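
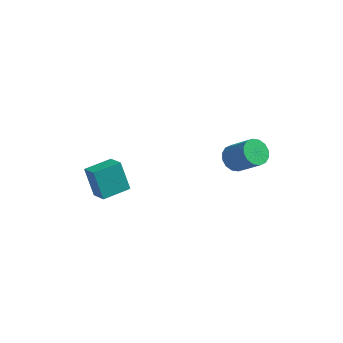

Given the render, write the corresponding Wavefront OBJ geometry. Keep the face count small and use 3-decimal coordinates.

v -3.272 -4.627 -0.069
v -4.045 -4.206 1.783
v -4.226 -3.893 -0.634
v -5 -3.473 1.217
v -2.2 -3.147 0.043
v -2.974 -2.727 1.894
v -3.155 -2.414 -0.523
v -3.928 -1.993 1.329
v 2.764 1.129 1.044
v 3.428 1.506 0.462
v 4.92 1.088 1.894
v 4.256 0.711 2.476
v 3.268 1.887 0.74
v 4.761 1.469 2.171
v 2.974 2.064 1.098
v 4.466 1.646 2.53
v 2.623 1.991 1.443
v 4.115 1.573 2.874
v 2.31 1.687 1.68
v 3.802 1.269 3.112
v 2.118 1.233 1.747
v 3.611 0.815 3.179
v 2.1 0.752 1.626
v 3.592 0.334 3.058
v 2.259 0.371 1.349
v 3.752 -0.047 2.78
v 2.554 0.194 0.99
v 4.046 -0.224 2.422
v 2.905 0.267 0.646
v 4.397 -0.151 2.077
v 3.218 0.571 0.408
v 4.71 0.153 1.84
v 3.409 1.025 0.341
v 4.902 0.607 1.773
f 2 4 1
f 5 2 1
f 1 4 3
f 3 5 1
f 2 8 4
f 6 2 5
f 6 8 2
f 4 8 3
f 7 5 3
f 3 8 7
f 7 6 5
f 8 6 7
f 10 9 13
f 10 13 11
f 11 13 14
f 11 14 12
f 13 9 15
f 13 15 14
f 14 15 16
f 14 16 12
f 15 9 17
f 15 17 16
f 16 17 18
f 16 18 12
f 17 9 19
f 17 19 18
f 18 19 20
f 18 20 12
f 19 9 21
f 19 21 20
f 20 21 22
f 20 22 12
f 21 9 23
f 21 23 22
f 22 23 24
f 22 24 12
f 23 9 25
f 23 25 24
f 24 25 26
f 24 26 12
f 25 9 27
f 25 27 26
f 26 27 28
f 26 28 12
f 27 9 29
f 27 29 28
f 28 29 30
f 28 30 12
f 29 9 31
f 29 31 30
f 30 31 32
f 30 32 12
f 31 9 33
f 31 33 32
f 32 33 34
f 32 34 12
f 33 9 10
f 33 10 34
f 34 10 11
f 34 11 12



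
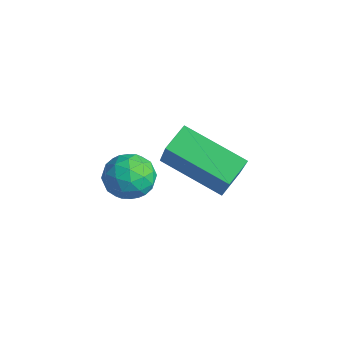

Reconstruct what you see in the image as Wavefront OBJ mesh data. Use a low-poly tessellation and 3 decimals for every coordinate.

v 1.73 3.105 -0.17
v 1.434 3.908 0.242
v 3.405 4.131 -0.966
v 3.109 4.934 -0.554
v 2.711 2.686 1.354
v 2.415 3.489 1.766
v 4.386 3.712 0.558
v 4.09 4.515 0.97
v 0.052 3.508 -1.506
v 0.527 3.569 -2.223
v 0.273 2.131 -1.477
v 0.748 2.192 -2.194
v 1.04 2.524 -1.454
v 0.904 3.375 -1.472
v -0.104 2.325 -2.228
v -0.24 3.176 -2.246
v 0.431 2.837 -2.669
v 1.138 2.961 -2.191
v -0.338 2.739 -1.509
v 0.369 2.863 -1.031
v 0.271 3.66 -1.867
v 0.529 2.04 -1.833
v 0.701 2.236 -1.398
v 0.98 2.272 -1.819
v 0.492 3.546 -1.426
v 0.771 3.581 -1.847
v 1.072 2.967 -1.395
v 0.029 2.119 -1.853
v 0.308 2.154 -2.274
v -0.18 3.428 -1.881
v 0.099 3.464 -2.302
v -0.272 2.733 -2.305
v 0.493 3.265 -2.551
v 0.623 2.456 -2.534
v 0.122 2.534 -2.554
v 0.042 3.034 -2.564
v 0.908 3.338 -2.27
v 1.038 2.528 -2.252
v 1.21 2.724 -1.817
v 1.13 3.224 -1.828
v 0.852 2.908 -2.532
v -0.238 3.172 -1.448
v -0.108 2.362 -1.43
v -0.33 2.476 -1.872
v -0.41 2.976 -1.883
v 0.177 3.244 -1.166
v 0.307 2.435 -1.149
v 0.758 2.666 -1.136
v 0.678 3.166 -1.146
v -0.052 2.792 -1.168
f 2 4 1
f 5 2 1
f 1 4 3
f 3 5 1
f 2 8 4
f 6 2 5
f 6 8 2
f 4 8 3
f 7 5 3
f 3 8 7
f 7 6 5
f 8 6 7
f 9 46 25
f 46 20 49
f 25 49 14
f 46 49 25
f 9 25 21
f 25 14 26
f 21 26 10
f 25 26 21
f 9 21 30
f 21 10 31
f 30 31 16
f 21 31 30
f 9 30 42
f 30 16 45
f 42 45 19
f 30 45 42
f 9 42 46
f 42 19 50
f 46 50 20
f 42 50 46
f 10 26 37
f 26 14 40
f 37 40 18
f 26 40 37
f 14 49 27
f 49 20 48
f 27 48 13
f 49 48 27
f 20 50 47
f 50 19 43
f 47 43 11
f 50 43 47
f 19 45 44
f 45 16 32
f 44 32 15
f 45 32 44
f 16 31 36
f 31 10 33
f 36 33 17
f 31 33 36
f 12 38 24
f 38 18 39
f 24 39 13
f 38 39 24
f 12 24 22
f 24 13 23
f 22 23 11
f 24 23 22
f 12 22 29
f 22 11 28
f 29 28 15
f 22 28 29
f 12 29 34
f 29 15 35
f 34 35 17
f 29 35 34
f 12 34 38
f 34 17 41
f 38 41 18
f 34 41 38
f 13 39 27
f 39 18 40
f 27 40 14
f 39 40 27
f 11 23 47
f 23 13 48
f 47 48 20
f 23 48 47
f 15 28 44
f 28 11 43
f 44 43 19
f 28 43 44
f 17 35 36
f 35 15 32
f 36 32 16
f 35 32 36
f 18 41 37
f 41 17 33
f 37 33 10
f 41 33 37



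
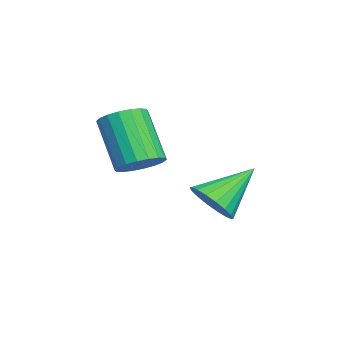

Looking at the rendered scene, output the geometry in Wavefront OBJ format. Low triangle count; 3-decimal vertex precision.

v -3.264 0.844 -2.931
v -2.853 0.39 -2.179
v -4.076 2.236 -1.649
v -2.551 0.675 -2.296
v -2.389 0.993 -2.539
v -2.401 1.282 -2.86
v -2.584 1.484 -3.195
v -2.901 1.559 -3.477
v -3.29 1.493 -3.652
v -3.674 1.298 -3.684
v -3.977 1.014 -3.567
v -4.138 0.695 -3.324
v -4.126 0.407 -3.003
v -3.944 0.204 -2.668
v -3.627 0.129 -2.386
v -3.237 0.195 -2.211
v -1.414 -1.341 -0.585
v -0.677 -1.414 -0.169
v -1.729 -2.053 1.582
v -2.466 -1.979 1.165
v -0.778 -1.056 -0.099
v -1.83 -1.695 1.652
v -1.005 -0.755 -0.125
v -2.057 -1.393 1.625
v -1.313 -0.569 -0.243
v -2.365 -1.208 1.508
v -1.641 -0.537 -0.428
v -2.693 -1.176 1.322
v -1.924 -0.663 -0.645
v -2.976 -1.302 1.106
v -2.106 -0.924 -0.849
v -3.158 -1.563 0.901
v -2.151 -1.267 -1.002
v -3.203 -1.906 0.749
v -2.05 -1.625 -1.072
v -3.102 -2.264 0.679
v -1.823 -1.927 -1.045
v -2.875 -2.565 0.705
v -1.515 -2.112 -0.928
v -2.567 -2.751 0.823
v -1.187 -2.144 -0.742
v -2.239 -2.783 1.008
v -0.904 -2.018 -0.526
v -1.956 -2.657 1.225
v -0.722 -1.757 -0.321
v -1.774 -2.396 1.429
f 2 1 4
f 2 4 3
f 4 1 5
f 4 5 3
f 5 1 6
f 5 6 3
f 6 1 7
f 6 7 3
f 7 1 8
f 7 8 3
f 8 1 9
f 8 9 3
f 9 1 10
f 9 10 3
f 10 1 11
f 10 11 3
f 11 1 12
f 11 12 3
f 12 1 13
f 12 13 3
f 13 1 14
f 13 14 3
f 14 1 15
f 14 15 3
f 15 1 16
f 15 16 3
f 16 1 2
f 16 2 3
f 18 17 21
f 18 21 19
f 19 21 22
f 19 22 20
f 21 17 23
f 21 23 22
f 22 23 24
f 22 24 20
f 23 17 25
f 23 25 24
f 24 25 26
f 24 26 20
f 25 17 27
f 25 27 26
f 26 27 28
f 26 28 20
f 27 17 29
f 27 29 28
f 28 29 30
f 28 30 20
f 29 17 31
f 29 31 30
f 30 31 32
f 30 32 20
f 31 17 33
f 31 33 32
f 32 33 34
f 32 34 20
f 33 17 35
f 33 35 34
f 34 35 36
f 34 36 20
f 35 17 37
f 35 37 36
f 36 37 38
f 36 38 20
f 37 17 39
f 37 39 38
f 38 39 40
f 38 40 20
f 39 17 41
f 39 41 40
f 40 41 42
f 40 42 20
f 41 17 43
f 41 43 42
f 42 43 44
f 42 44 20
f 43 17 45
f 43 45 44
f 44 45 46
f 44 46 20
f 45 17 18
f 45 18 46
f 46 18 19
f 46 19 20



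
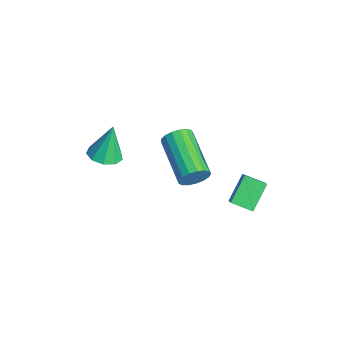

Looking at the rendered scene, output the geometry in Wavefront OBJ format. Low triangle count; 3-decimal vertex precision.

v 0.846 -0.735 -4.008
v 1.021 -0.988 -3.481
v -0.871 -1.099 -2.906
v -1.046 -0.845 -3.432
v 1.021 -0.702 -3.424
v -0.87 -0.813 -2.849
v 0.982 -0.423 -3.501
v -0.91 -0.534 -2.926
v 0.911 -0.216 -3.694
v -0.981 -0.326 -3.118
v 0.825 -0.127 -3.959
v -1.066 -0.238 -3.383
v 0.744 -0.178 -4.235
v -1.147 -0.288 -3.659
v 0.686 -0.356 -4.458
v -1.205 -0.466 -3.883
v 0.665 -0.621 -4.579
v -1.226 -0.731 -4.004
v 0.685 -0.912 -4.569
v -1.206 -1.023 -3.993
v 0.742 -1.162 -4.43
v -1.149 -1.273 -3.855
v 0.823 -1.315 -4.195
v -1.069 -1.426 -3.619
v 0.909 -1.334 -3.916
v -0.983 -1.445 -3.341
v 0.98 -1.217 -3.659
v -0.911 -1.327 -3.083
v 2.878 -0.045 -3.496
v 2.261 0.643 -2.747
v 2.243 0.082 -4.136
v 1.626 0.77 -3.386
v 3.294 0.63 -3.774
v 2.677 1.318 -3.024
v 2.659 0.757 -4.413
v 2.042 1.445 -3.664
v -0.03 -3.76 -2.599
v 0.297 -3.197 -2.711
v -0.21 -3.38 -1.221
v -0.145 -3.137 -2.785
v -0.532 -3.369 -2.772
v -0.685 -3.783 -2.678
v -0.531 -4.186 -2.547
v -0.142 -4.39 -2.44
v 0.299 -4.299 -2.407
v 0.586 -3.956 -2.464
v 0.585 -3.521 -2.584
f 2 1 5
f 2 5 3
f 3 5 6
f 3 6 4
f 5 1 7
f 5 7 6
f 6 7 8
f 6 8 4
f 7 1 9
f 7 9 8
f 8 9 10
f 8 10 4
f 9 1 11
f 9 11 10
f 10 11 12
f 10 12 4
f 11 1 13
f 11 13 12
f 12 13 14
f 12 14 4
f 13 1 15
f 13 15 14
f 14 15 16
f 14 16 4
f 15 1 17
f 15 17 16
f 16 17 18
f 16 18 4
f 17 1 19
f 17 19 18
f 18 19 20
f 18 20 4
f 19 1 21
f 19 21 20
f 20 21 22
f 20 22 4
f 21 1 23
f 21 23 22
f 22 23 24
f 22 24 4
f 23 1 25
f 23 25 24
f 24 25 26
f 24 26 4
f 25 1 27
f 25 27 26
f 26 27 28
f 26 28 4
f 27 1 2
f 27 2 28
f 28 2 3
f 28 3 4
f 30 32 29
f 33 30 29
f 29 32 31
f 31 33 29
f 30 36 32
f 34 30 33
f 34 36 30
f 32 36 31
f 35 33 31
f 31 36 35
f 35 34 33
f 36 34 35
f 38 37 40
f 38 40 39
f 40 37 41
f 40 41 39
f 41 37 42
f 41 42 39
f 42 37 43
f 42 43 39
f 43 37 44
f 43 44 39
f 44 37 45
f 44 45 39
f 45 37 46
f 45 46 39
f 46 37 47
f 46 47 39
f 47 37 38
f 47 38 39



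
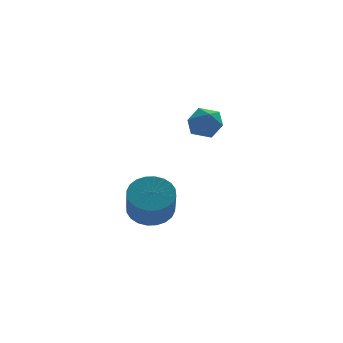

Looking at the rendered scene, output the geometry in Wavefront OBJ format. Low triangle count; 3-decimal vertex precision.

v -3.27 -3.437 -2.306
v -2.251 -3.392 -2.164
v -2.391 -4.478 -0.812
v -3.41 -4.523 -0.954
v -2.376 -3.088 -1.933
v -2.516 -4.174 -0.581
v -2.636 -2.837 -1.758
v -2.777 -3.923 -0.406
v -2.994 -2.677 -1.667
v -3.134 -3.764 -0.315
v -3.393 -2.633 -1.673
v -3.533 -3.72 -0.321
v -3.774 -2.712 -1.776
v -3.914 -3.798 -0.424
v -4.078 -2.901 -1.959
v -4.218 -3.987 -0.607
v -4.259 -3.171 -2.195
v -4.399 -4.257 -0.843
v -4.289 -3.482 -2.448
v -4.429 -4.568 -1.096
v -4.164 -3.786 -2.679
v -4.304 -4.872 -1.327
v -3.903 -4.037 -2.854
v -4.044 -5.123 -1.502
v -3.546 -4.196 -2.945
v -3.686 -5.283 -1.593
v -3.147 -4.24 -2.939
v -3.287 -5.327 -1.587
v -2.766 -4.162 -2.836
v -2.906 -5.248 -1.484
v -2.462 -3.973 -2.653
v -2.602 -5.059 -1.301
v -2.281 -3.703 -2.417
v -2.421 -4.789 -1.065
v -0.192 1.485 0.119
v 0.646 1.252 0.464
v -0.866 0.688 1.216
v -0.028 0.455 1.561
v -0.329 1.339 1.62
v 0.088 1.832 0.942
v -0.308 0.108 0.738
v 0.109 0.601 0.06
v 0.575 0.401 0.847
v 0.561 1.162 1.392
v -0.781 0.778 0.288
v -0.795 1.539 0.833
f 2 1 5
f 2 5 3
f 3 5 6
f 3 6 4
f 5 1 7
f 5 7 6
f 6 7 8
f 6 8 4
f 7 1 9
f 7 9 8
f 8 9 10
f 8 10 4
f 9 1 11
f 9 11 10
f 10 11 12
f 10 12 4
f 11 1 13
f 11 13 12
f 12 13 14
f 12 14 4
f 13 1 15
f 13 15 14
f 14 15 16
f 14 16 4
f 15 1 17
f 15 17 16
f 16 17 18
f 16 18 4
f 17 1 19
f 17 19 18
f 18 19 20
f 18 20 4
f 19 1 21
f 19 21 20
f 20 21 22
f 20 22 4
f 21 1 23
f 21 23 22
f 22 23 24
f 22 24 4
f 23 1 25
f 23 25 24
f 24 25 26
f 24 26 4
f 25 1 27
f 25 27 26
f 26 27 28
f 26 28 4
f 27 1 29
f 27 29 28
f 28 29 30
f 28 30 4
f 29 1 31
f 29 31 30
f 30 31 32
f 30 32 4
f 31 1 33
f 31 33 32
f 32 33 34
f 32 34 4
f 33 1 2
f 33 2 34
f 34 2 3
f 34 3 4
f 35 46 40
f 35 40 36
f 35 36 42
f 35 42 45
f 35 45 46
f 36 40 44
f 40 46 39
f 46 45 37
f 45 42 41
f 42 36 43
f 38 44 39
f 38 39 37
f 38 37 41
f 38 41 43
f 38 43 44
f 39 44 40
f 37 39 46
f 41 37 45
f 43 41 42
f 44 43 36



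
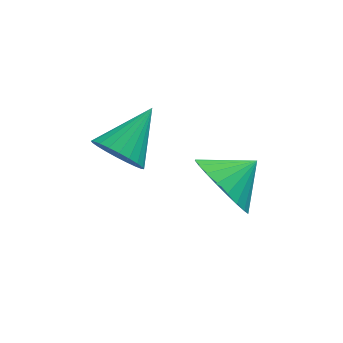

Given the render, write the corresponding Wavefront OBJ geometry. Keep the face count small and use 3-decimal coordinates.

v -3.637 0.459 3.13
v -3.271 0.573 2.593
v -2.863 1.361 3.85
v -3.454 0.752 2.567
v -3.666 0.886 2.627
v -3.873 0.955 2.763
v -4.045 0.948 2.956
v -4.154 0.867 3.174
v -4.185 0.724 3.386
v -4.132 0.541 3.559
v -4.004 0.345 3.667
v -3.82 0.166 3.692
v -3.608 0.033 3.633
v -3.401 -0.036 3.496
v -3.23 -0.03 3.304
v -3.12 0.051 3.085
v -3.09 0.194 2.873
v -3.143 0.377 2.7
v -1.373 1.084 1.207
v -0.809 0.71 0.598
v -0.567 1.476 1.713
v -0.871 1.027 0.45
v -1.009 1.353 0.418
v -1.202 1.638 0.505
v -1.422 1.838 0.7
v -1.634 1.923 0.971
v -1.806 1.881 1.279
v -1.913 1.717 1.575
v -1.937 1.457 1.816
v -1.876 1.14 1.963
v -1.738 0.815 1.996
v -1.544 0.53 1.908
v -1.325 0.33 1.714
v -1.113 0.244 1.442
v -0.94 0.287 1.135
v -0.834 0.45 0.838
f 2 1 4
f 2 4 3
f 4 1 5
f 4 5 3
f 5 1 6
f 5 6 3
f 6 1 7
f 6 7 3
f 7 1 8
f 7 8 3
f 8 1 9
f 8 9 3
f 9 1 10
f 9 10 3
f 10 1 11
f 10 11 3
f 11 1 12
f 11 12 3
f 12 1 13
f 12 13 3
f 13 1 14
f 13 14 3
f 14 1 15
f 14 15 3
f 15 1 16
f 15 16 3
f 16 1 17
f 16 17 3
f 17 1 18
f 17 18 3
f 18 1 2
f 18 2 3
f 20 19 22
f 20 22 21
f 22 19 23
f 22 23 21
f 23 19 24
f 23 24 21
f 24 19 25
f 24 25 21
f 25 19 26
f 25 26 21
f 26 19 27
f 26 27 21
f 27 19 28
f 27 28 21
f 28 19 29
f 28 29 21
f 29 19 30
f 29 30 21
f 30 19 31
f 30 31 21
f 31 19 32
f 31 32 21
f 32 19 33
f 32 33 21
f 33 19 34
f 33 34 21
f 34 19 35
f 34 35 21
f 35 19 36
f 35 36 21
f 36 19 20
f 36 20 21



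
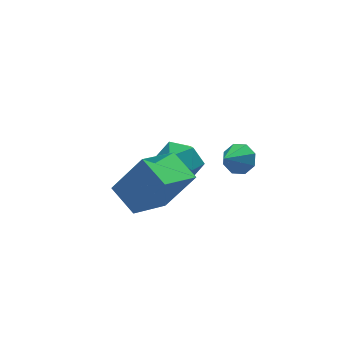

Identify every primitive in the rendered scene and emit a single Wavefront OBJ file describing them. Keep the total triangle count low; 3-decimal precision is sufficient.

v -1.061 -4.908 3.039
v -1.544 -3.629 3.606
v 0.509 -3.946 2.209
v 0.026 -2.667 2.775
v 0.074 -5.253 4.785
v -0.409 -3.974 5.351
v 1.644 -4.291 3.954
v 1.161 -3.012 4.521
v 4.169 -2.165 2.577
v 4.551 -1.932 3.192
v 3.271 -2.815 3.383
v 4.136 -1.557 3.032
v 3.74 -1.538 2.606
v 3.595 -1.886 2.164
v 3.786 -2.397 1.963
v 4.201 -2.773 2.123
v 4.597 -2.792 2.548
v 4.742 -2.443 2.991
v 2.979 0.788 -0.15
v 3.485 0.061 0.56
v 1.435 0.679 0.84
v 1.941 -0.048 1.55
v 2.265 1.04 1.524
v 3.22 1.108 0.913
v 1.7 -0.368 0.487
v 2.655 -0.3 -0.124
v 2.695 -0.653 0.954
v 3.044 0.217 1.595
v 1.876 0.523 -0.195
v 2.225 1.393 0.446
f 2 4 1
f 5 2 1
f 1 4 3
f 3 5 1
f 2 8 4
f 6 2 5
f 6 8 2
f 4 8 3
f 7 5 3
f 3 8 7
f 7 6 5
f 8 6 7
f 10 9 12
f 10 12 11
f 12 9 13
f 12 13 11
f 13 9 14
f 13 14 11
f 14 9 15
f 14 15 11
f 15 9 16
f 15 16 11
f 16 9 17
f 16 17 11
f 17 9 18
f 17 18 11
f 18 9 10
f 18 10 11
f 19 30 24
f 19 24 20
f 19 20 26
f 19 26 29
f 19 29 30
f 20 24 28
f 24 30 23
f 30 29 21
f 29 26 25
f 26 20 27
f 22 28 23
f 22 23 21
f 22 21 25
f 22 25 27
f 22 27 28
f 23 28 24
f 21 23 30
f 25 21 29
f 27 25 26
f 28 27 20



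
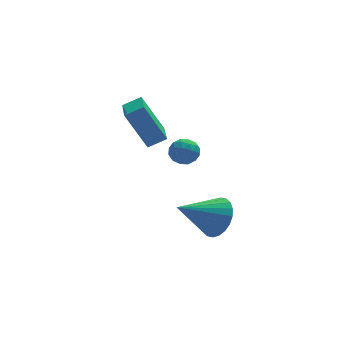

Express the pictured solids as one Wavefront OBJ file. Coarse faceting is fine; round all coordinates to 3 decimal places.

v -4.048 -2.044 2.883
v -3.245 -2.059 3.29
v -3.835 -0.427 2.523
v -3.033 -0.442 2.931
v -3.187 -2.538 1.169
v -2.385 -2.553 1.577
v -2.975 -0.921 0.81
v -2.172 -0.936 1.217
v -2.169 -2.931 1.579
v -1.525 -2.68 1.52
v -2.035 -3.5 0.62
v -1.391 -3.249 0.561
v -1.541 -3.705 1.062
v -1.624 -3.353 1.655
v -1.936 -2.827 0.485
v -2.019 -2.475 1.078
v -1.381 -2.615 0.844
v -1.137 -3.158 1.201
v -2.423 -3.022 0.939
v -2.179 -3.565 1.296
v -1.859 -2.755 1.633
v -1.701 -3.425 0.507
v -1.789 -3.693 0.801
v -1.411 -3.545 0.766
v -1.917 -3.151 1.713
v -1.538 -3.004 1.678
v -1.548 -3.606 1.409
v -2.022 -3.176 0.462
v -1.643 -3.029 0.427
v -2.149 -2.635 1.374
v -1.771 -2.487 1.339
v -2.012 -2.574 0.731
v -1.396 -2.57 1.202
v -1.317 -2.904 0.638
v -1.637 -2.656 0.594
v -1.686 -2.449 0.942
v -1.252 -2.889 1.411
v -1.173 -3.223 0.848
v -1.261 -3.492 1.142
v -1.31 -3.285 1.49
v -1.167 -2.851 1.014
v -2.387 -2.957 1.292
v -2.308 -3.291 0.729
v -2.25 -2.895 0.65
v -2.299 -2.688 0.998
v -2.243 -3.276 1.502
v -2.164 -3.61 0.938
v -1.874 -3.731 1.198
v -1.923 -3.524 1.546
v -2.393 -3.329 1.126
v -0.528 -3.666 -2.742
v 0.031 -4.118 -1.991
v -2.292 -4.014 -1.638
v 0.032 -3.731 -1.868
v -0.053 -3.335 -1.878
v -0.21 -2.988 -2.02
v -0.415 -2.745 -2.271
v -0.638 -2.642 -2.595
v -0.844 -2.695 -2.94
v -1.002 -2.896 -3.256
v -1.087 -3.213 -3.493
v -1.088 -3.6 -3.616
v -1.003 -3.997 -3.606
v -0.846 -4.343 -3.464
v -0.641 -4.586 -3.212
v -0.418 -4.689 -2.889
v -0.212 -4.637 -2.544
v -0.054 -4.436 -2.228
f 2 4 1
f 5 2 1
f 1 4 3
f 3 5 1
f 2 8 4
f 6 2 5
f 6 8 2
f 4 8 3
f 7 5 3
f 3 8 7
f 7 6 5
f 8 6 7
f 9 46 25
f 46 20 49
f 25 49 14
f 46 49 25
f 9 25 21
f 25 14 26
f 21 26 10
f 25 26 21
f 9 21 30
f 21 10 31
f 30 31 16
f 21 31 30
f 9 30 42
f 30 16 45
f 42 45 19
f 30 45 42
f 9 42 46
f 42 19 50
f 46 50 20
f 42 50 46
f 10 26 37
f 26 14 40
f 37 40 18
f 26 40 37
f 14 49 27
f 49 20 48
f 27 48 13
f 49 48 27
f 20 50 47
f 50 19 43
f 47 43 11
f 50 43 47
f 19 45 44
f 45 16 32
f 44 32 15
f 45 32 44
f 16 31 36
f 31 10 33
f 36 33 17
f 31 33 36
f 12 38 24
f 38 18 39
f 24 39 13
f 38 39 24
f 12 24 22
f 24 13 23
f 22 23 11
f 24 23 22
f 12 22 29
f 22 11 28
f 29 28 15
f 22 28 29
f 12 29 34
f 29 15 35
f 34 35 17
f 29 35 34
f 12 34 38
f 34 17 41
f 38 41 18
f 34 41 38
f 13 39 27
f 39 18 40
f 27 40 14
f 39 40 27
f 11 23 47
f 23 13 48
f 47 48 20
f 23 48 47
f 15 28 44
f 28 11 43
f 44 43 19
f 28 43 44
f 17 35 36
f 35 15 32
f 36 32 16
f 35 32 36
f 18 41 37
f 41 17 33
f 37 33 10
f 41 33 37
f 52 51 54
f 52 54 53
f 54 51 55
f 54 55 53
f 55 51 56
f 55 56 53
f 56 51 57
f 56 57 53
f 57 51 58
f 57 58 53
f 58 51 59
f 58 59 53
f 59 51 60
f 59 60 53
f 60 51 61
f 60 61 53
f 61 51 62
f 61 62 53
f 62 51 63
f 62 63 53
f 63 51 64
f 63 64 53
f 64 51 65
f 64 65 53
f 65 51 66
f 65 66 53
f 66 51 67
f 66 67 53
f 67 51 68
f 67 68 53
f 68 51 52
f 68 52 53



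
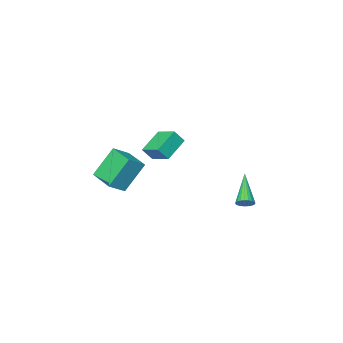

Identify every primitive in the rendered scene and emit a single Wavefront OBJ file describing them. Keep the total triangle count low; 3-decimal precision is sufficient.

v 3.08 -4.908 -1.664
v 1.897 -4.657 0.15
v 3.218 -3.16 -1.815
v 2.035 -2.909 -0.001
v 4.125 -4.931 -0.979
v 2.942 -4.68 0.835
v 4.263 -3.183 -1.13
v 3.08 -2.932 0.684
v 2.676 -1.297 1.316
v 1.297 -1.731 2.131
v 2.552 0.019 1.806
v 1.173 -0.415 2.621
v 3.187 -1.525 2.059
v 1.808 -1.959 2.874
v 3.063 -0.209 2.549
v 1.684 -0.643 3.364
v 0.206 3.698 -0.729
v 0.672 3.587 -0.501
v -0.786 2.362 0.649
v 0.603 3.76 -0.383
v 0.465 3.922 -0.324
v 0.283 4.046 -0.336
v 0.088 4.109 -0.415
v -0.088 4.101 -0.549
v -0.212 4.024 -0.713
v -0.264 3.89 -0.881
v -0.235 3.723 -1.022
v -0.13 3.552 -1.112
v 0.034 3.406 -1.136
v 0.227 3.311 -1.089
v 0.416 3.282 -0.981
v 0.57 3.326 -0.828
v 0.66 3.433 -0.658
f 2 4 1
f 5 2 1
f 1 4 3
f 3 5 1
f 2 8 4
f 6 2 5
f 6 8 2
f 4 8 3
f 7 5 3
f 3 8 7
f 7 6 5
f 8 6 7
f 10 12 9
f 13 10 9
f 9 12 11
f 11 13 9
f 10 16 12
f 14 10 13
f 14 16 10
f 12 16 11
f 15 13 11
f 11 16 15
f 15 14 13
f 16 14 15
f 18 17 20
f 18 20 19
f 20 17 21
f 20 21 19
f 21 17 22
f 21 22 19
f 22 17 23
f 22 23 19
f 23 17 24
f 23 24 19
f 24 17 25
f 24 25 19
f 25 17 26
f 25 26 19
f 26 17 27
f 26 27 19
f 27 17 28
f 27 28 19
f 28 17 29
f 28 29 19
f 29 17 30
f 29 30 19
f 30 17 31
f 30 31 19
f 31 17 32
f 31 32 19
f 32 17 33
f 32 33 19
f 33 17 18
f 33 18 19



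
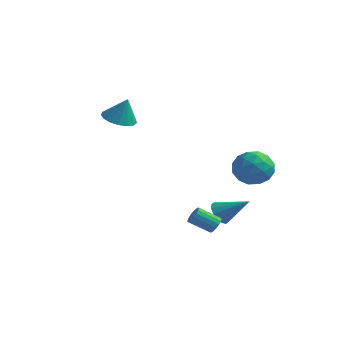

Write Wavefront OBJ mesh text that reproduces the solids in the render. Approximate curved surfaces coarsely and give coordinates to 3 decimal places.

v 3.986 -1.253 -2.278
v 4.338 -1.317 -1.847
v 3.307 -1.911 -1.092
v 2.954 -1.847 -1.522
v 4.229 -1.076 -1.806
v 3.198 -1.67 -1.05
v 4.065 -0.875 -1.872
v 3.033 -1.469 -1.117
v 3.882 -0.761 -2.032
v 2.851 -1.355 -1.276
v 3.723 -0.759 -2.248
v 2.692 -1.353 -1.492
v 3.625 -0.871 -2.471
v 2.593 -1.465 -1.715
v 3.609 -1.07 -2.649
v 2.577 -1.664 -1.893
v 3.679 -1.311 -2.743
v 2.647 -1.905 -1.987
v 3.82 -1.539 -2.73
v 2.788 -2.133 -1.974
v 3.998 -1.701 -2.613
v 2.967 -2.295 -1.857
v 4.174 -1.761 -2.42
v 3.143 -2.355 -1.664
v 4.307 -1.704 -2.194
v 3.275 -2.298 -1.438
v 4.366 -1.544 -1.987
v 3.335 -2.138 -1.232
v -3.822 1.17 3.049
v -2.836 1.145 2.72
v -3.318 1.31 4.551
v -2.952 1.63 2.714
v -3.267 2.008 2.785
v -3.709 2.195 2.916
v -4.177 2.147 3.078
v -4.564 1.875 3.233
v -4.781 1.442 3.346
v -4.778 0.946 3.392
v -4.557 0.502 3.358
v -4.167 0.21 3.254
v -3.698 0.139 3.104
v -3.257 0.304 2.94
v -2.946 0.667 2.802
v 1.542 3.134 -3.74
v 1.948 3.374 -4.423
v 3.138 3.626 -2.62
v 1.744 3.726 -4.286
v 1.485 3.92 -4.003
v 1.242 3.903 -3.649
v 1.079 3.68 -3.32
v 1.041 3.311 -3.103
v 1.136 2.895 -3.057
v 1.341 2.543 -3.194
v 1.6 2.349 -3.477
v 1.843 2.366 -3.831
v 2.005 2.589 -4.16
v 2.044 2.958 -4.377
v 3.215 5.059 -0.606
v 4.256 4.38 -0.383
v 2.064 3.52 0.083
v 3.105 2.841 0.306
v 2.854 3.86 1.007
v 3.566 4.811 0.581
v 2.754 3.089 -0.881
v 3.466 4.04 -1.307
v 3.971 3.163 -0.554
v 4.032 3.639 0.613
v 2.288 4.261 -0.913
v 2.349 4.737 0.254
v 3.837 4.855 -0.555
v 2.483 3.045 0.255
v 2.336 3.644 0.667
v 2.948 3.245 0.798
v 3.431 5.108 0.012
v 4.042 4.709 0.142
v 3.219 4.403 0.96
v 2.278 3.191 -0.442
v 2.889 2.792 -0.312
v 3.372 4.655 -1.098
v 3.984 4.256 -0.967
v 3.101 3.497 -1.26
v 4.281 3.74 -0.524
v 3.604 2.836 -0.119
v 3.398 2.981 -0.817
v 3.816 3.54 -1.067
v 4.317 4.02 0.161
v 3.64 3.116 0.566
v 3.493 3.714 0.979
v 3.911 4.273 0.728
v 4.149 3.305 0.061
v 2.68 4.784 -0.866
v 2.003 3.88 -0.461
v 2.409 3.627 -1.028
v 2.827 4.186 -1.279
v 2.716 5.064 -0.181
v 2.039 4.16 0.224
v 2.504 4.36 0.767
v 2.922 4.919 0.517
v 2.171 4.595 -0.361
f 2 1 5
f 2 5 3
f 3 5 6
f 3 6 4
f 5 1 7
f 5 7 6
f 6 7 8
f 6 8 4
f 7 1 9
f 7 9 8
f 8 9 10
f 8 10 4
f 9 1 11
f 9 11 10
f 10 11 12
f 10 12 4
f 11 1 13
f 11 13 12
f 12 13 14
f 12 14 4
f 13 1 15
f 13 15 14
f 14 15 16
f 14 16 4
f 15 1 17
f 15 17 16
f 16 17 18
f 16 18 4
f 17 1 19
f 17 19 18
f 18 19 20
f 18 20 4
f 19 1 21
f 19 21 20
f 20 21 22
f 20 22 4
f 21 1 23
f 21 23 22
f 22 23 24
f 22 24 4
f 23 1 25
f 23 25 24
f 24 25 26
f 24 26 4
f 25 1 27
f 25 27 26
f 26 27 28
f 26 28 4
f 27 1 2
f 27 2 28
f 28 2 3
f 28 3 4
f 30 29 32
f 30 32 31
f 32 29 33
f 32 33 31
f 33 29 34
f 33 34 31
f 34 29 35
f 34 35 31
f 35 29 36
f 35 36 31
f 36 29 37
f 36 37 31
f 37 29 38
f 37 38 31
f 38 29 39
f 38 39 31
f 39 29 40
f 39 40 31
f 40 29 41
f 40 41 31
f 41 29 42
f 41 42 31
f 42 29 43
f 42 43 31
f 43 29 30
f 43 30 31
f 45 44 47
f 45 47 46
f 47 44 48
f 47 48 46
f 48 44 49
f 48 49 46
f 49 44 50
f 49 50 46
f 50 44 51
f 50 51 46
f 51 44 52
f 51 52 46
f 52 44 53
f 52 53 46
f 53 44 54
f 53 54 46
f 54 44 55
f 54 55 46
f 55 44 56
f 55 56 46
f 56 44 57
f 56 57 46
f 57 44 45
f 57 45 46
f 58 95 74
f 95 69 98
f 74 98 63
f 95 98 74
f 58 74 70
f 74 63 75
f 70 75 59
f 74 75 70
f 58 70 79
f 70 59 80
f 79 80 65
f 70 80 79
f 58 79 91
f 79 65 94
f 91 94 68
f 79 94 91
f 58 91 95
f 91 68 99
f 95 99 69
f 91 99 95
f 59 75 86
f 75 63 89
f 86 89 67
f 75 89 86
f 63 98 76
f 98 69 97
f 76 97 62
f 98 97 76
f 69 99 96
f 99 68 92
f 96 92 60
f 99 92 96
f 68 94 93
f 94 65 81
f 93 81 64
f 94 81 93
f 65 80 85
f 80 59 82
f 85 82 66
f 80 82 85
f 61 87 73
f 87 67 88
f 73 88 62
f 87 88 73
f 61 73 71
f 73 62 72
f 71 72 60
f 73 72 71
f 61 71 78
f 71 60 77
f 78 77 64
f 71 77 78
f 61 78 83
f 78 64 84
f 83 84 66
f 78 84 83
f 61 83 87
f 83 66 90
f 87 90 67
f 83 90 87
f 62 88 76
f 88 67 89
f 76 89 63
f 88 89 76
f 60 72 96
f 72 62 97
f 96 97 69
f 72 97 96
f 64 77 93
f 77 60 92
f 93 92 68
f 77 92 93
f 66 84 85
f 84 64 81
f 85 81 65
f 84 81 85
f 67 90 86
f 90 66 82
f 86 82 59
f 90 82 86



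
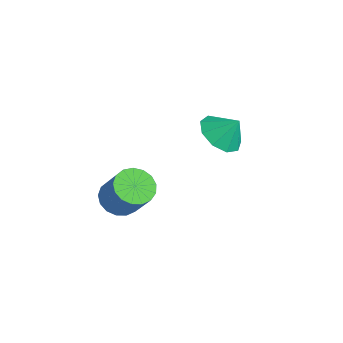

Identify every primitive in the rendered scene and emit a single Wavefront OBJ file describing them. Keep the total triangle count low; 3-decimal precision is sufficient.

v -2.92 -1.708 0.207
v -2.515 -1.065 -0.152
v -1.535 -0.93 1.194
v -1.94 -1.572 1.553
v -2.815 -0.889 0.049
v -1.836 -0.754 1.395
v -3.139 -0.901 0.286
v -2.16 -0.766 1.632
v -3.414 -1.097 0.505
v -2.434 -0.962 1.851
v -3.574 -1.433 0.656
v -2.595 -1.298 2.002
v -3.585 -1.832 0.704
v -2.606 -1.697 2.05
v -3.444 -2.203 0.638
v -2.464 -2.067 1.984
v -3.182 -2.46 0.474
v -2.203 -2.325 1.819
v -2.861 -2.544 0.248
v -1.881 -2.409 1.594
v -2.552 -2.438 0.013
v -1.573 -2.302 1.359
v -2.328 -2.163 -0.178
v -1.349 -2.028 1.168
v -2.24 -1.785 -0.28
v -1.26 -1.65 1.066
v -2.307 -1.389 -0.271
v -1.328 -1.253 1.075
v -3.332 2.813 1.809
v -2.421 2.554 1.487
v -2.868 3.347 2.691
v -2.602 3.157 1.218
v -3.125 3.598 1.225
v -3.744 3.672 1.506
v -4.17 3.345 1.929
v -4.205 2.768 2.295
v -3.83 2.213 2.435
v -3.223 1.938 2.281
v -2.666 2.073 1.907
f 2 1 5
f 2 5 3
f 3 5 6
f 3 6 4
f 5 1 7
f 5 7 6
f 6 7 8
f 6 8 4
f 7 1 9
f 7 9 8
f 8 9 10
f 8 10 4
f 9 1 11
f 9 11 10
f 10 11 12
f 10 12 4
f 11 1 13
f 11 13 12
f 12 13 14
f 12 14 4
f 13 1 15
f 13 15 14
f 14 15 16
f 14 16 4
f 15 1 17
f 15 17 16
f 16 17 18
f 16 18 4
f 17 1 19
f 17 19 18
f 18 19 20
f 18 20 4
f 19 1 21
f 19 21 20
f 20 21 22
f 20 22 4
f 21 1 23
f 21 23 22
f 22 23 24
f 22 24 4
f 23 1 25
f 23 25 24
f 24 25 26
f 24 26 4
f 25 1 27
f 25 27 26
f 26 27 28
f 26 28 4
f 27 1 2
f 27 2 28
f 28 2 3
f 28 3 4
f 30 29 32
f 30 32 31
f 32 29 33
f 32 33 31
f 33 29 34
f 33 34 31
f 34 29 35
f 34 35 31
f 35 29 36
f 35 36 31
f 36 29 37
f 36 37 31
f 37 29 38
f 37 38 31
f 38 29 39
f 38 39 31
f 39 29 30
f 39 30 31



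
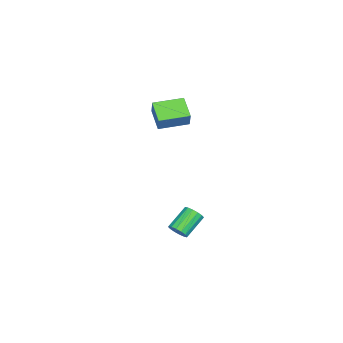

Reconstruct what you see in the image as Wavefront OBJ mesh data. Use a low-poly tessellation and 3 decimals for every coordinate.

v -1.355 -1.06 3.413
v -0.958 -0.882 4.178
v -2.117 0.133 3.532
v -1.719 0.31 4.297
v -0.521 -0.47 2.843
v -0.123 -0.293 3.608
v -1.282 0.722 2.962
v -0.885 0.9 3.727
v 0.887 0.924 -2.608
v 1.143 1.358 -2.531
v 0.189 1.79 -1.795
v -0.067 1.356 -1.872
v 0.997 1.403 -2.746
v 0.043 1.834 -2.01
v 0.821 1.319 -2.924
v -0.133 1.75 -2.189
v 0.663 1.129 -3.018
v -0.291 1.561 -2.282
v 0.565 0.884 -3.002
v -0.389 1.316 -2.266
v 0.553 0.65 -2.88
v -0.401 1.082 -2.144
v 0.631 0.49 -2.685
v -0.323 0.922 -1.949
v 0.777 0.446 -2.47
v -0.177 0.877 -1.734
v 0.953 0.53 -2.291
v -0.001 0.961 -1.556
v 1.111 0.719 -2.198
v 0.157 1.151 -1.462
v 1.209 0.964 -2.214
v 0.255 1.396 -1.478
v 1.221 1.198 -2.336
v 0.267 1.63 -1.6
f 2 4 1
f 5 2 1
f 1 4 3
f 3 5 1
f 2 8 4
f 6 2 5
f 6 8 2
f 4 8 3
f 7 5 3
f 3 8 7
f 7 6 5
f 8 6 7
f 10 9 13
f 10 13 11
f 11 13 14
f 11 14 12
f 13 9 15
f 13 15 14
f 14 15 16
f 14 16 12
f 15 9 17
f 15 17 16
f 16 17 18
f 16 18 12
f 17 9 19
f 17 19 18
f 18 19 20
f 18 20 12
f 19 9 21
f 19 21 20
f 20 21 22
f 20 22 12
f 21 9 23
f 21 23 22
f 22 23 24
f 22 24 12
f 23 9 25
f 23 25 24
f 24 25 26
f 24 26 12
f 25 9 27
f 25 27 26
f 26 27 28
f 26 28 12
f 27 9 29
f 27 29 28
f 28 29 30
f 28 30 12
f 29 9 31
f 29 31 30
f 30 31 32
f 30 32 12
f 31 9 33
f 31 33 32
f 32 33 34
f 32 34 12
f 33 9 10
f 33 10 34
f 34 10 11
f 34 11 12



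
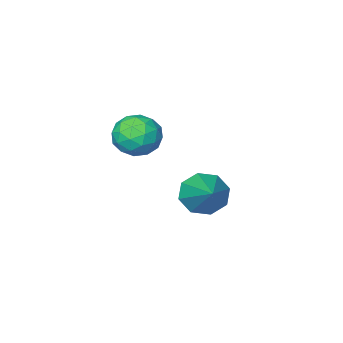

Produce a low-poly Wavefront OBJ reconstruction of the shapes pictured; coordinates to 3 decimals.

v -0.271 2.405 -3.074
v 0.191 2.502 -3.55
v 0.311 3.695 -2.246
v -0.243 2.758 -3.643
v -0.694 2.807 -3.403
v -0.897 2.621 -2.971
v -0.733 2.308 -2.599
v -0.299 2.052 -2.506
v 0.152 2.003 -2.745
v 0.355 2.189 -3.178
v -0.148 0.623 -1.82
v 0.273 0.48 -1.259
v 0.367 -0.22 -2.421
v 0.788 -0.363 -1.86
v 0.088 -0.509 -1.829
v -0.23 0.012 -1.458
v 0.87 0.248 -2.222
v 0.552 0.769 -1.851
v 0.902 0.248 -1.508
v 0.418 -0.22 -1.265
v 0.222 0.48 -2.415
v -0.262 0.012 -2.172
v 0.017 0.626 -1.487
v 0.623 -0.366 -2.193
v 0.212 -0.452 -2.175
v 0.459 -0.536 -1.846
v -0.278 0.351 -1.603
v -0.031 0.267 -1.274
v -0.139 -0.315 -1.609
v 0.671 -0.007 -2.406
v 0.918 -0.091 -2.077
v 0.181 0.796 -1.834
v 0.428 0.712 -1.505
v 0.779 0.575 -2.071
v 0.634 0.405 -1.303
v 0.937 -0.09 -1.657
v 0.985 0.269 -1.869
v 0.798 0.575 -1.651
v 0.35 0.13 -1.161
v 0.653 -0.365 -1.514
v 0.242 -0.451 -1.496
v 0.055 -0.145 -1.277
v 0.72 -0.006 -1.307
v -0.013 0.625 -2.166
v 0.29 0.13 -2.519
v 0.585 0.405 -2.403
v 0.398 0.711 -2.184
v -0.297 0.35 -2.023
v 0.006 -0.145 -2.377
v -0.158 -0.315 -2.029
v -0.345 -0.009 -1.811
v -0.08 0.266 -2.373
f 2 1 4
f 2 4 3
f 4 1 5
f 4 5 3
f 5 1 6
f 5 6 3
f 6 1 7
f 6 7 3
f 7 1 8
f 7 8 3
f 8 1 9
f 8 9 3
f 9 1 10
f 9 10 3
f 10 1 2
f 10 2 3
f 11 48 27
f 48 22 51
f 27 51 16
f 48 51 27
f 11 27 23
f 27 16 28
f 23 28 12
f 27 28 23
f 11 23 32
f 23 12 33
f 32 33 18
f 23 33 32
f 11 32 44
f 32 18 47
f 44 47 21
f 32 47 44
f 11 44 48
f 44 21 52
f 48 52 22
f 44 52 48
f 12 28 39
f 28 16 42
f 39 42 20
f 28 42 39
f 16 51 29
f 51 22 50
f 29 50 15
f 51 50 29
f 22 52 49
f 52 21 45
f 49 45 13
f 52 45 49
f 21 47 46
f 47 18 34
f 46 34 17
f 47 34 46
f 18 33 38
f 33 12 35
f 38 35 19
f 33 35 38
f 14 40 26
f 40 20 41
f 26 41 15
f 40 41 26
f 14 26 24
f 26 15 25
f 24 25 13
f 26 25 24
f 14 24 31
f 24 13 30
f 31 30 17
f 24 30 31
f 14 31 36
f 31 17 37
f 36 37 19
f 31 37 36
f 14 36 40
f 36 19 43
f 40 43 20
f 36 43 40
f 15 41 29
f 41 20 42
f 29 42 16
f 41 42 29
f 13 25 49
f 25 15 50
f 49 50 22
f 25 50 49
f 17 30 46
f 30 13 45
f 46 45 21
f 30 45 46
f 19 37 38
f 37 17 34
f 38 34 18
f 37 34 38
f 20 43 39
f 43 19 35
f 39 35 12
f 43 35 39



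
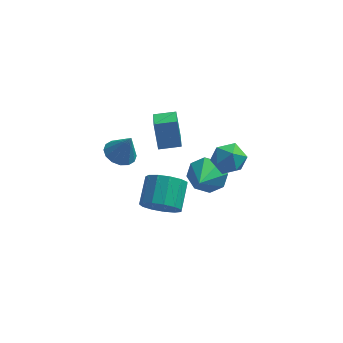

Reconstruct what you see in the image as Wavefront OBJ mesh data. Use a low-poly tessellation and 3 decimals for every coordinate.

v -1.625 -2.944 -0.949
v -0.988 -2.587 -1.704
v -0.818 -1.2 -0.905
v -1.455 -1.556 -0.151
v -1.536 -2.43 -1.861
v -1.366 -1.042 -1.062
v -2.113 -2.435 -1.728
v -1.943 -1.048 -0.929
v -2.535 -2.602 -1.348
v -2.364 -1.215 -0.549
v -2.668 -2.878 -0.842
v -2.497 -1.49 -0.043
v -2.47 -3.174 -0.369
v -2.299 -1.787 0.43
v -2.003 -3.397 -0.081
v -1.833 -2.01 0.718
v -1.417 -3.476 -0.069
v -1.247 -2.089 0.73
v -0.897 -3.386 -0.336
v -0.727 -1.999 0.463
v -0.608 -3.156 -0.798
v -0.438 -1.768 0.001
v -0.642 -2.858 -1.308
v -0.472 -1.471 -0.509
v 1.386 -2.509 2.513
v 2.084 -2.178 3.059
v 1.076 -3.582 3.561
v 1.774 -3.251 4.107
v 0.991 -2.736 3.975
v 1.183 -2.073 3.328
v 1.977 -3.687 3.292
v 2.169 -3.024 2.645
v 2.45 -2.906 3.541
v 1.84 -2.318 3.963
v 1.32 -3.442 2.657
v 0.71 -2.854 3.079
v -1.945 -0.713 1.428
v -2.212 -0.166 2.865
v -2.104 0.595 0.9
v -2.371 1.143 2.336
v -0.829 -0.523 1.564
v -1.096 0.025 3
v -0.988 0.786 1.035
v -1.255 1.333 2.472
v -3.828 -0.549 0.789
v -3.345 -1.216 0.539
v -3.252 -0.651 2.171
v -3.095 -0.856 0.461
v -3.041 -0.415 0.471
v -3.198 -0.009 0.566
v -3.523 0.252 0.721
v -3.931 0.298 0.894
v -4.311 0.117 1.039
v -4.561 -0.243 1.118
v -4.615 -0.684 1.108
v -4.459 -1.09 1.013
v -4.133 -1.351 0.858
v -3.725 -1.397 0.685
v 0.283 1.739 -3.165
v 1.334 1.692 -2.921
v -0.003 0.201 -2.235
v 0.897 2.112 -2.359
v 0.1 2.314 -2.269
v -0.589 2.179 -2.704
v -0.768 1.787 -3.409
v -0.332 1.366 -3.971
v 0.465 1.164 -4.061
v 1.155 1.299 -3.626
f 2 1 5
f 2 5 3
f 3 5 6
f 3 6 4
f 5 1 7
f 5 7 6
f 6 7 8
f 6 8 4
f 7 1 9
f 7 9 8
f 8 9 10
f 8 10 4
f 9 1 11
f 9 11 10
f 10 11 12
f 10 12 4
f 11 1 13
f 11 13 12
f 12 13 14
f 12 14 4
f 13 1 15
f 13 15 14
f 14 15 16
f 14 16 4
f 15 1 17
f 15 17 16
f 16 17 18
f 16 18 4
f 17 1 19
f 17 19 18
f 18 19 20
f 18 20 4
f 19 1 21
f 19 21 20
f 20 21 22
f 20 22 4
f 21 1 23
f 21 23 22
f 22 23 24
f 22 24 4
f 23 1 2
f 23 2 24
f 24 2 3
f 24 3 4
f 25 36 30
f 25 30 26
f 25 26 32
f 25 32 35
f 25 35 36
f 26 30 34
f 30 36 29
f 36 35 27
f 35 32 31
f 32 26 33
f 28 34 29
f 28 29 27
f 28 27 31
f 28 31 33
f 28 33 34
f 29 34 30
f 27 29 36
f 31 27 35
f 33 31 32
f 34 33 26
f 38 40 37
f 41 38 37
f 37 40 39
f 39 41 37
f 38 44 40
f 42 38 41
f 42 44 38
f 40 44 39
f 43 41 39
f 39 44 43
f 43 42 41
f 44 42 43
f 46 45 48
f 46 48 47
f 48 45 49
f 48 49 47
f 49 45 50
f 49 50 47
f 50 45 51
f 50 51 47
f 51 45 52
f 51 52 47
f 52 45 53
f 52 53 47
f 53 45 54
f 53 54 47
f 54 45 55
f 54 55 47
f 55 45 56
f 55 56 47
f 56 45 57
f 56 57 47
f 57 45 58
f 57 58 47
f 58 45 46
f 58 46 47
f 60 59 62
f 60 62 61
f 62 59 63
f 62 63 61
f 63 59 64
f 63 64 61
f 64 59 65
f 64 65 61
f 65 59 66
f 65 66 61
f 66 59 67
f 66 67 61
f 67 59 68
f 67 68 61
f 68 59 60
f 68 60 61



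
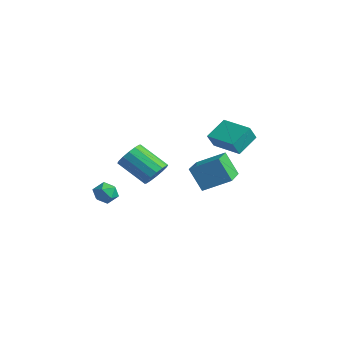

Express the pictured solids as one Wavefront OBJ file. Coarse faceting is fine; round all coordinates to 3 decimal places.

v -3.372 -2.023 -2.869
v -2.712 -2.137 -3.395
v -3.588 -3.383 -2.845
v -2.928 -3.497 -3.371
v -2.795 -3.238 -2.571
v -2.662 -2.397 -2.585
v -3.638 -3.123 -3.655
v -3.505 -2.282 -3.669
v -2.876 -2.817 -3.88
v -2.355 -2.888 -3.21
v -3.945 -2.632 -3.03
v -3.424 -2.703 -2.36
v 0.834 -1.905 -0.317
v 1.214 -1.478 0.428
v -0.333 -2.287 1.683
v -0.714 -2.715 0.937
v 0.898 -1.156 0.246
v -0.649 -1.965 1.501
v 0.565 -1.035 -0.087
v -0.982 -1.844 1.168
v 0.304 -1.147 -0.481
v -1.244 -1.956 0.773
v 0.184 -1.462 -0.832
v -1.363 -2.271 0.422
v 0.239 -1.896 -1.045
v -1.308 -2.705 0.209
v 0.453 -2.333 -1.063
v -1.094 -3.142 0.192
v 0.769 -2.655 -0.881
v -0.778 -3.464 0.374
v 1.102 -2.776 -0.548
v -0.445 -3.585 0.707
v 1.364 -2.664 -0.153
v -0.184 -3.473 1.101
v 1.483 -2.349 0.198
v -0.064 -3.158 1.452
v 1.428 -1.915 0.411
v -0.119 -2.724 1.665
v 2.685 0.235 2.81
v 2.458 1.561 3.676
v 2.54 0.807 1.894
v 2.312 2.134 2.76
v 4.588 0.606 2.74
v 4.36 1.933 3.606
v 4.442 1.179 1.824
v 4.215 2.505 2.69
v 4.459 -1.37 -0.341
v 3.678 -1.71 1.118
v 3.07 0.126 -0.737
v 2.288 -0.213 0.722
v 5.532 -0.147 0.518
v 4.75 -0.486 1.977
v 4.142 1.35 0.122
v 3.361 1.01 1.581
f 1 12 6
f 1 6 2
f 1 2 8
f 1 8 11
f 1 11 12
f 2 6 10
f 6 12 5
f 12 11 3
f 11 8 7
f 8 2 9
f 4 10 5
f 4 5 3
f 4 3 7
f 4 7 9
f 4 9 10
f 5 10 6
f 3 5 12
f 7 3 11
f 9 7 8
f 10 9 2
f 14 13 17
f 14 17 15
f 15 17 18
f 15 18 16
f 17 13 19
f 17 19 18
f 18 19 20
f 18 20 16
f 19 13 21
f 19 21 20
f 20 21 22
f 20 22 16
f 21 13 23
f 21 23 22
f 22 23 24
f 22 24 16
f 23 13 25
f 23 25 24
f 24 25 26
f 24 26 16
f 25 13 27
f 25 27 26
f 26 27 28
f 26 28 16
f 27 13 29
f 27 29 28
f 28 29 30
f 28 30 16
f 29 13 31
f 29 31 30
f 30 31 32
f 30 32 16
f 31 13 33
f 31 33 32
f 32 33 34
f 32 34 16
f 33 13 35
f 33 35 34
f 34 35 36
f 34 36 16
f 35 13 37
f 35 37 36
f 36 37 38
f 36 38 16
f 37 13 14
f 37 14 38
f 38 14 15
f 38 15 16
f 40 42 39
f 43 40 39
f 39 42 41
f 41 43 39
f 40 46 42
f 44 40 43
f 44 46 40
f 42 46 41
f 45 43 41
f 41 46 45
f 45 44 43
f 46 44 45
f 48 50 47
f 51 48 47
f 47 50 49
f 49 51 47
f 48 54 50
f 52 48 51
f 52 54 48
f 50 54 49
f 53 51 49
f 49 54 53
f 53 52 51
f 54 52 53



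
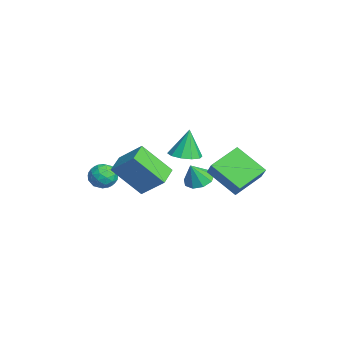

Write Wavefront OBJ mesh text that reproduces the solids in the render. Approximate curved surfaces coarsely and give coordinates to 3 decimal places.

v 0.923 0.48 -1.541
v 1.523 0.097 -1.861
v 1.217 0.02 -0.439
v 1.68 0.581 -1.7
v 1.484 1.018 -1.466
v 1.025 1.203 -1.266
v 0.519 1.05 -1.195
v 0.202 0.631 -1.286
v 0.223 0.141 -1.497
v 0.571 -0.19 -1.728
v 1.085 -0.208 -1.871
v 3.162 1.875 -1.561
v 2.109 0.681 -0.47
v 2.319 3.255 -0.864
v 1.267 2.061 0.227
v 3.973 1.939 -0.707
v 2.921 0.745 0.384
v 3.131 3.319 -0.01
v 2.078 2.125 1.081
v -1.256 -3.431 -1.656
v -0.835 -4.115 -1.756
v -1.985 -3.725 -2.704
v -1.564 -4.409 -2.804
v -2.06 -4.328 -2.17
v -1.61 -4.146 -1.522
v -1.21 -3.694 -2.938
v -0.76 -3.512 -2.29
v -0.807 -4.278 -2.549
v -1.332 -4.67 -2.073
v -1.488 -3.17 -2.387
v -2.013 -3.562 -1.911
v -0.982 -3.747 -1.614
v -1.838 -4.093 -2.846
v -2.13 -4.045 -2.473
v -1.883 -4.448 -2.532
v -1.437 -3.765 -1.476
v -1.19 -4.168 -1.535
v -1.91 -4.293 -1.778
v -1.63 -3.672 -2.925
v -1.383 -4.075 -2.984
v -0.937 -3.392 -1.928
v -0.69 -3.795 -1.987
v -0.91 -3.547 -2.682
v -0.718 -4.245 -2.139
v -1.146 -4.418 -2.755
v -0.938 -3.997 -2.834
v -0.674 -3.89 -2.453
v -1.027 -4.476 -1.859
v -1.455 -4.648 -2.475
v -1.747 -4.601 -2.102
v -1.482 -4.494 -1.722
v -1.01 -4.571 -2.325
v -1.365 -3.192 -1.985
v -1.793 -3.364 -2.601
v -1.338 -3.346 -2.738
v -1.073 -3.239 -2.358
v -1.674 -3.422 -1.705
v -2.102 -3.595 -2.321
v -2.146 -3.95 -2.007
v -1.882 -3.843 -1.626
v -1.81 -3.269 -2.135
v -0.32 -0.023 -0.465
v 0.236 0.632 -0.491
v -0.56 0.243 1.125
v -0.248 0.824 -0.596
v -0.76 0.692 -0.651
v -1.104 0.287 -0.635
v -1.148 -0.237 -0.554
v -0.876 -0.679 -0.439
v -0.392 -0.87 -0.334
v 0.12 -0.738 -0.279
v 0.464 -0.333 -0.295
v 0.508 0.19 -0.376
v 2.609 -3.531 1.04
v 3.296 -2.547 2.082
v 2.941 -2.16 -0.474
v 3.628 -1.175 0.568
v 3.692 -4.045 0.812
v 4.379 -3.06 1.854
v 4.024 -2.673 -0.702
v 4.711 -1.689 0.34
f 2 1 4
f 2 4 3
f 4 1 5
f 4 5 3
f 5 1 6
f 5 6 3
f 6 1 7
f 6 7 3
f 7 1 8
f 7 8 3
f 8 1 9
f 8 9 3
f 9 1 10
f 9 10 3
f 10 1 11
f 10 11 3
f 11 1 2
f 11 2 3
f 13 15 12
f 16 13 12
f 12 15 14
f 14 16 12
f 13 19 15
f 17 13 16
f 17 19 13
f 15 19 14
f 18 16 14
f 14 19 18
f 18 17 16
f 19 17 18
f 20 57 36
f 57 31 60
f 36 60 25
f 57 60 36
f 20 36 32
f 36 25 37
f 32 37 21
f 36 37 32
f 20 32 41
f 32 21 42
f 41 42 27
f 32 42 41
f 20 41 53
f 41 27 56
f 53 56 30
f 41 56 53
f 20 53 57
f 53 30 61
f 57 61 31
f 53 61 57
f 21 37 48
f 37 25 51
f 48 51 29
f 37 51 48
f 25 60 38
f 60 31 59
f 38 59 24
f 60 59 38
f 31 61 58
f 61 30 54
f 58 54 22
f 61 54 58
f 30 56 55
f 56 27 43
f 55 43 26
f 56 43 55
f 27 42 47
f 42 21 44
f 47 44 28
f 42 44 47
f 23 49 35
f 49 29 50
f 35 50 24
f 49 50 35
f 23 35 33
f 35 24 34
f 33 34 22
f 35 34 33
f 23 33 40
f 33 22 39
f 40 39 26
f 33 39 40
f 23 40 45
f 40 26 46
f 45 46 28
f 40 46 45
f 23 45 49
f 45 28 52
f 49 52 29
f 45 52 49
f 24 50 38
f 50 29 51
f 38 51 25
f 50 51 38
f 22 34 58
f 34 24 59
f 58 59 31
f 34 59 58
f 26 39 55
f 39 22 54
f 55 54 30
f 39 54 55
f 28 46 47
f 46 26 43
f 47 43 27
f 46 43 47
f 29 52 48
f 52 28 44
f 48 44 21
f 52 44 48
f 63 62 65
f 63 65 64
f 65 62 66
f 65 66 64
f 66 62 67
f 66 67 64
f 67 62 68
f 67 68 64
f 68 62 69
f 68 69 64
f 69 62 70
f 69 70 64
f 70 62 71
f 70 71 64
f 71 62 72
f 71 72 64
f 72 62 73
f 72 73 64
f 73 62 63
f 73 63 64
f 75 77 74
f 78 75 74
f 74 77 76
f 76 78 74
f 75 81 77
f 79 75 78
f 79 81 75
f 77 81 76
f 80 78 76
f 76 81 80
f 80 79 78
f 81 79 80



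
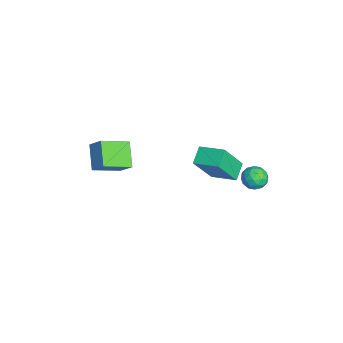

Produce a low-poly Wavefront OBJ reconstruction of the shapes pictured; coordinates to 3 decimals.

v 2.858 4.398 2.965
v 3.303 4.046 2.566
v 1.997 3.934 2.414
v 2.442 3.582 2.015
v 2.377 3.422 2.687
v 2.91 3.709 3.028
v 2.39 4.271 1.952
v 2.923 4.558 2.293
v 3.014 3.967 1.94
v 3.006 3.443 2.394
v 2.294 4.537 2.586
v 2.286 4.013 3.04
v 3.156 4.263 2.814
v 2.144 3.717 2.166
v 2.106 3.624 2.561
v 2.367 3.416 2.327
v 2.925 4.065 3.085
v 3.187 3.858 2.851
v 2.642 3.491 2.922
v 2.113 4.122 2.129
v 2.375 3.915 1.895
v 2.933 4.564 2.653
v 3.194 4.356 2.419
v 2.658 4.489 2.058
v 3.248 4.009 2.211
v 2.741 3.737 1.887
v 2.711 4.142 1.851
v 3.024 4.31 2.051
v 3.243 3.701 2.478
v 2.737 3.428 2.154
v 2.699 3.335 2.55
v 3.012 3.503 2.75
v 3.073 3.655 2.11
v 2.563 4.552 2.826
v 2.057 4.279 2.502
v 2.288 4.477 2.23
v 2.601 4.645 2.43
v 2.559 4.243 3.093
v 2.052 3.971 2.769
v 2.276 3.67 2.929
v 2.589 3.838 3.129
v 2.227 4.325 2.87
v -1.643 2.424 -1.482
v -2.484 2.814 -0.966
v -0.876 3.6 -1.119
v -1.716 3.989 -0.603
v -0.984 1.431 0.343
v -1.824 1.82 0.859
v -0.216 2.606 0.706
v -1.057 2.996 1.222
v -2.891 -2.042 -1.809
v -2.337 -3.512 -1.109
v -4.147 -2.083 -0.902
v -3.593 -3.553 -0.201
v -2.367 -1.487 -1.059
v -1.813 -2.957 -0.358
v -3.623 -1.528 -0.151
v -3.069 -2.998 0.549
f 1 38 17
f 38 12 41
f 17 41 6
f 38 41 17
f 1 17 13
f 17 6 18
f 13 18 2
f 17 18 13
f 1 13 22
f 13 2 23
f 22 23 8
f 13 23 22
f 1 22 34
f 22 8 37
f 34 37 11
f 22 37 34
f 1 34 38
f 34 11 42
f 38 42 12
f 34 42 38
f 2 18 29
f 18 6 32
f 29 32 10
f 18 32 29
f 6 41 19
f 41 12 40
f 19 40 5
f 41 40 19
f 12 42 39
f 42 11 35
f 39 35 3
f 42 35 39
f 11 37 36
f 37 8 24
f 36 24 7
f 37 24 36
f 8 23 28
f 23 2 25
f 28 25 9
f 23 25 28
f 4 30 16
f 30 10 31
f 16 31 5
f 30 31 16
f 4 16 14
f 16 5 15
f 14 15 3
f 16 15 14
f 4 14 21
f 14 3 20
f 21 20 7
f 14 20 21
f 4 21 26
f 21 7 27
f 26 27 9
f 21 27 26
f 4 26 30
f 26 9 33
f 30 33 10
f 26 33 30
f 5 31 19
f 31 10 32
f 19 32 6
f 31 32 19
f 3 15 39
f 15 5 40
f 39 40 12
f 15 40 39
f 7 20 36
f 20 3 35
f 36 35 11
f 20 35 36
f 9 27 28
f 27 7 24
f 28 24 8
f 27 24 28
f 10 33 29
f 33 9 25
f 29 25 2
f 33 25 29
f 44 46 43
f 47 44 43
f 43 46 45
f 45 47 43
f 44 50 46
f 48 44 47
f 48 50 44
f 46 50 45
f 49 47 45
f 45 50 49
f 49 48 47
f 50 48 49
f 52 54 51
f 55 52 51
f 51 54 53
f 53 55 51
f 52 58 54
f 56 52 55
f 56 58 52
f 54 58 53
f 57 55 53
f 53 58 57
f 57 56 55
f 58 56 57



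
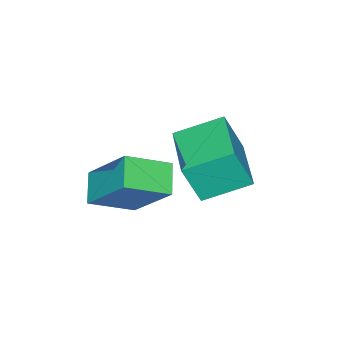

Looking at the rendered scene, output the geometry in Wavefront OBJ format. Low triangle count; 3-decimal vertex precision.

v 1.636 -1.901 -1.193
v 1.798 -0.485 0.443
v 0.588 -0.999 -1.87
v 0.75 0.417 -0.235
v 2.43 -1.377 -1.725
v 2.592 0.039 -0.09
v 1.382 -0.475 -2.403
v 1.544 0.941 -0.767
v -2.233 0.921 -1.459
v -1.864 0.472 -0
v -0.768 2.208 -1.433
v -0.399 1.759 0.025
v -1.221 -0.219 -2.065
v -0.852 -0.668 -0.607
v 0.244 1.068 -2.04
v 0.613 0.619 -0.581
f 2 4 1
f 5 2 1
f 1 4 3
f 3 5 1
f 2 8 4
f 6 2 5
f 6 8 2
f 4 8 3
f 7 5 3
f 3 8 7
f 7 6 5
f 8 6 7
f 10 12 9
f 13 10 9
f 9 12 11
f 11 13 9
f 10 16 12
f 14 10 13
f 14 16 10
f 12 16 11
f 15 13 11
f 11 16 15
f 15 14 13
f 16 14 15



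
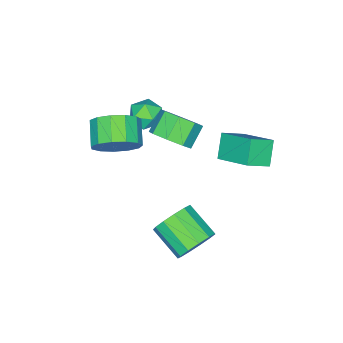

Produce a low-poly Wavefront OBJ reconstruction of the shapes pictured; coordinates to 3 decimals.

v 3.954 2.701 -3.121
v 4.383 2.231 -3.853
v 4.115 0.769 -3.071
v 3.686 1.239 -2.339
v 4.778 2.351 -3.494
v 4.51 0.888 -2.712
v 4.911 2.581 -3.017
v 4.643 1.119 -2.235
v 4.74 2.85 -2.573
v 4.472 1.388 -1.791
v 4.32 3.072 -2.303
v 4.052 1.609 -1.521
v 3.783 3.176 -2.292
v 3.515 1.713 -1.51
v 3.301 3.129 -2.545
v 3.033 1.667 -1.763
v 3.026 2.946 -2.981
v 2.758 1.484 -2.199
v 3.046 2.686 -3.461
v 2.778 1.224 -2.679
v 3.354 2.43 -3.833
v 3.086 0.968 -3.051
v 3.852 2.261 -3.979
v 3.584 0.798 -3.197
v 1.568 -0.476 0.122
v 2.133 -0.931 0.766
v 1.217 -0.998 1.522
v 0.652 -0.544 0.878
v 2.146 -0.193 0.847
v 1.231 -0.26 1.604
v 1.821 0.379 0.503
v 0.905 0.312 1.26
v 1.347 0.45 -0.064
v 0.431 0.383 0.693
v 1.003 -0.022 -0.522
v 0.087 -0.089 0.234
v 0.989 -0.76 -0.604
v 0.074 -0.827 0.153
v 1.315 -1.332 -0.26
v 0.399 -1.399 0.497
v 1.789 -1.403 0.307
v 0.873 -1.47 1.064
v -0.677 1.694 0.026
v -0.401 3.355 0.907
v 0.09 2.06 -0.904
v 0.366 3.721 -0.023
v 0.274 1.219 0.623
v 0.55 2.88 1.504
v 1.041 1.585 -0.307
v 1.317 3.246 0.574
v 0.726 -1.59 -0.135
v 1.208 -1.638 0.527
v 0.532 -2.902 -0.087
v 1.014 -2.95 0.575
v 0.282 -2.583 0.626
v 0.402 -1.772 0.596
v 1.338 -2.768 -0.156
v 1.458 -1.957 -0.186
v 1.586 -2.366 0.514
v 0.934 -2.251 0.997
v 0.806 -2.289 -0.557
v 0.154 -2.174 -0.074
v 3.694 -1.595 0.769
v 4.222 -1.406 1.68
v 3.374 -2.136 2.322
v 2.846 -2.325 1.411
v 3.809 -0.97 1.63
v 2.961 -1.7 2.272
v 3.359 -0.733 1.306
v 2.511 -1.462 1.949
v 3.015 -0.769 0.812
v 2.168 -1.499 1.455
v 2.887 -1.067 0.304
v 2.04 -1.797 0.947
v 3.015 -1.533 -0.056
v 2.168 -2.263 0.586
v 3.359 -2.019 -0.155
v 2.511 -2.749 0.488
v 3.809 -2.37 0.04
v 2.961 -3.1 0.682
v 4.222 -2.475 0.466
v 3.374 -3.205 1.109
v 4.468 -2.301 0.988
v 3.62 -3.031 1.631
v 4.468 -1.902 1.441
v 3.62 -2.632 2.083
f 2 1 5
f 2 5 3
f 3 5 6
f 3 6 4
f 5 1 7
f 5 7 6
f 6 7 8
f 6 8 4
f 7 1 9
f 7 9 8
f 8 9 10
f 8 10 4
f 9 1 11
f 9 11 10
f 10 11 12
f 10 12 4
f 11 1 13
f 11 13 12
f 12 13 14
f 12 14 4
f 13 1 15
f 13 15 14
f 14 15 16
f 14 16 4
f 15 1 17
f 15 17 16
f 16 17 18
f 16 18 4
f 17 1 19
f 17 19 18
f 18 19 20
f 18 20 4
f 19 1 21
f 19 21 20
f 20 21 22
f 20 22 4
f 21 1 23
f 21 23 22
f 22 23 24
f 22 24 4
f 23 1 2
f 23 2 24
f 24 2 3
f 24 3 4
f 26 25 29
f 26 29 27
f 27 29 30
f 27 30 28
f 29 25 31
f 29 31 30
f 30 31 32
f 30 32 28
f 31 25 33
f 31 33 32
f 32 33 34
f 32 34 28
f 33 25 35
f 33 35 34
f 34 35 36
f 34 36 28
f 35 25 37
f 35 37 36
f 36 37 38
f 36 38 28
f 37 25 39
f 37 39 38
f 38 39 40
f 38 40 28
f 39 25 41
f 39 41 40
f 40 41 42
f 40 42 28
f 41 25 26
f 41 26 42
f 42 26 27
f 42 27 28
f 44 46 43
f 47 44 43
f 43 46 45
f 45 47 43
f 44 50 46
f 48 44 47
f 48 50 44
f 46 50 45
f 49 47 45
f 45 50 49
f 49 48 47
f 50 48 49
f 51 62 56
f 51 56 52
f 51 52 58
f 51 58 61
f 51 61 62
f 52 56 60
f 56 62 55
f 62 61 53
f 61 58 57
f 58 52 59
f 54 60 55
f 54 55 53
f 54 53 57
f 54 57 59
f 54 59 60
f 55 60 56
f 53 55 62
f 57 53 61
f 59 57 58
f 60 59 52
f 64 63 67
f 64 67 65
f 65 67 68
f 65 68 66
f 67 63 69
f 67 69 68
f 68 69 70
f 68 70 66
f 69 63 71
f 69 71 70
f 70 71 72
f 70 72 66
f 71 63 73
f 71 73 72
f 72 73 74
f 72 74 66
f 73 63 75
f 73 75 74
f 74 75 76
f 74 76 66
f 75 63 77
f 75 77 76
f 76 77 78
f 76 78 66
f 77 63 79
f 77 79 78
f 78 79 80
f 78 80 66
f 79 63 81
f 79 81 80
f 80 81 82
f 80 82 66
f 81 63 83
f 81 83 82
f 82 83 84
f 82 84 66
f 83 63 85
f 83 85 84
f 84 85 86
f 84 86 66
f 85 63 64
f 85 64 86
f 86 64 65
f 86 65 66



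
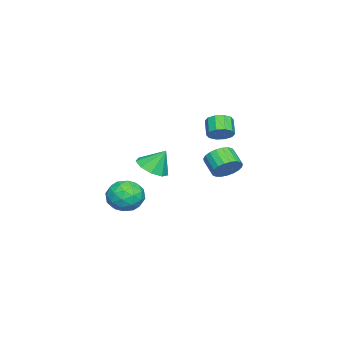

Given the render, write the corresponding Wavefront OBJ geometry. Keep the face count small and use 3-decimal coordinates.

v -3.375 -0.013 2.297
v -2.96 0.395 2.904
v -3.791 0.04 3.709
v -4.205 -0.367 3.103
v -3.303 0.724 2.695
v -4.134 0.369 3.5
v -3.673 0.771 2.334
v -4.504 0.417 3.14
v -3.929 0.52 1.959
v -4.76 0.165 2.765
v -3.974 0.064 1.714
v -4.804 -0.29 2.519
v -3.789 -0.42 1.691
v -4.62 -0.775 2.496
v -3.446 -0.749 1.9
v -4.277 -1.104 2.705
v -3.076 -0.797 2.26
v -3.907 -1.151 3.066
v -2.82 -0.545 2.635
v -3.651 -0.9 3.441
v -2.776 -0.09 2.881
v -3.606 -0.444 3.686
v -1.13 1.112 0.495
v -0.373 0.55 0.674
v -1.112 -0.214 1.405
v -1.87 0.348 1.225
v -0.352 0.815 0.972
v -1.091 0.051 1.703
v -0.466 1.131 1.187
v -1.205 0.368 1.918
v -0.695 1.444 1.283
v -1.434 0.681 2.014
v -0.999 1.7 1.242
v -1.738 0.936 1.973
v -1.325 1.853 1.072
v -2.065 1.09 1.803
v -1.619 1.879 0.802
v -2.358 1.115 1.533
v -1.827 1.772 0.479
v -2.567 1.008 1.21
v -1.915 1.551 0.159
v -2.655 0.787 0.89
v -1.868 1.254 -0.103
v -2.607 0.49 0.627
v -1.693 0.932 -0.262
v -2.432 0.168 0.469
v -1.42 0.641 -0.29
v -2.16 -0.122 0.441
v -1.098 0.432 -0.183
v -1.837 -0.331 0.548
v -0.781 0.341 0.042
v -1.52 -0.423 0.773
v -0.525 0.382 0.345
v -1.264 -0.381 1.076
v 3.765 -1.695 2.172
v 4.713 -2.017 2.488
v 3.595 -0.945 3.448
v 4.771 -1.397 2.131
v 4.359 -0.916 1.793
v 3.669 -0.799 1.633
v 3.024 -1.102 1.724
v 2.726 -1.682 2.025
v 2.914 -2.268 2.395
v 3.501 -2.586 2.66
v 4.212 -2.487 2.697
v 1.653 -3.302 -0.222
v 2.779 -3.723 -0.353
v 1.121 -4.217 -1.867
v 2.247 -4.638 -1.998
v 1.548 -5.047 -1.099
v 1.877 -4.482 -0.083
v 2.023 -3.458 -2.137
v 2.352 -2.893 -1.121
v 3.007 -3.82 -1.536
v 2.714 -4.802 -0.895
v 1.186 -3.138 -1.325
v 0.893 -4.12 -0.684
v 2.263 -3.432 -0.143
v 1.637 -4.508 -2.077
v 1.226 -4.748 -1.549
v 1.888 -4.996 -1.626
v 1.733 -3.878 0.016
v 2.395 -4.126 -0.061
v 1.671 -4.904 -0.5
v 1.505 -3.814 -2.159
v 2.167 -4.062 -2.236
v 2.012 -2.944 -0.594
v 2.674 -3.192 -0.671
v 2.229 -3.036 -1.72
v 3.059 -3.736 -0.915
v 2.746 -4.274 -1.882
v 2.614 -3.581 -1.964
v 2.808 -3.248 -1.367
v 2.887 -4.314 -0.538
v 2.574 -4.852 -1.505
v 2.163 -5.092 -0.977
v 2.357 -4.76 -0.38
v 3.021 -4.371 -1.234
v 1.326 -3.088 -0.715
v 1.013 -3.626 -1.682
v 1.543 -3.18 -1.84
v 1.737 -2.848 -1.243
v 1.154 -3.666 -0.338
v 0.841 -4.204 -1.305
v 1.092 -4.692 -0.853
v 1.286 -4.359 -0.256
v 0.879 -3.569 -0.986
f 2 1 5
f 2 5 3
f 3 5 6
f 3 6 4
f 5 1 7
f 5 7 6
f 6 7 8
f 6 8 4
f 7 1 9
f 7 9 8
f 8 9 10
f 8 10 4
f 9 1 11
f 9 11 10
f 10 11 12
f 10 12 4
f 11 1 13
f 11 13 12
f 12 13 14
f 12 14 4
f 13 1 15
f 13 15 14
f 14 15 16
f 14 16 4
f 15 1 17
f 15 17 16
f 16 17 18
f 16 18 4
f 17 1 19
f 17 19 18
f 18 19 20
f 18 20 4
f 19 1 21
f 19 21 20
f 20 21 22
f 20 22 4
f 21 1 2
f 21 2 22
f 22 2 3
f 22 3 4
f 24 23 27
f 24 27 25
f 25 27 28
f 25 28 26
f 27 23 29
f 27 29 28
f 28 29 30
f 28 30 26
f 29 23 31
f 29 31 30
f 30 31 32
f 30 32 26
f 31 23 33
f 31 33 32
f 32 33 34
f 32 34 26
f 33 23 35
f 33 35 34
f 34 35 36
f 34 36 26
f 35 23 37
f 35 37 36
f 36 37 38
f 36 38 26
f 37 23 39
f 37 39 38
f 38 39 40
f 38 40 26
f 39 23 41
f 39 41 40
f 40 41 42
f 40 42 26
f 41 23 43
f 41 43 42
f 42 43 44
f 42 44 26
f 43 23 45
f 43 45 44
f 44 45 46
f 44 46 26
f 45 23 47
f 45 47 46
f 46 47 48
f 46 48 26
f 47 23 49
f 47 49 48
f 48 49 50
f 48 50 26
f 49 23 51
f 49 51 50
f 50 51 52
f 50 52 26
f 51 23 53
f 51 53 52
f 52 53 54
f 52 54 26
f 53 23 24
f 53 24 54
f 54 24 25
f 54 25 26
f 56 55 58
f 56 58 57
f 58 55 59
f 58 59 57
f 59 55 60
f 59 60 57
f 60 55 61
f 60 61 57
f 61 55 62
f 61 62 57
f 62 55 63
f 62 63 57
f 63 55 64
f 63 64 57
f 64 55 65
f 64 65 57
f 65 55 56
f 65 56 57
f 66 103 82
f 103 77 106
f 82 106 71
f 103 106 82
f 66 82 78
f 82 71 83
f 78 83 67
f 82 83 78
f 66 78 87
f 78 67 88
f 87 88 73
f 78 88 87
f 66 87 99
f 87 73 102
f 99 102 76
f 87 102 99
f 66 99 103
f 99 76 107
f 103 107 77
f 99 107 103
f 67 83 94
f 83 71 97
f 94 97 75
f 83 97 94
f 71 106 84
f 106 77 105
f 84 105 70
f 106 105 84
f 77 107 104
f 107 76 100
f 104 100 68
f 107 100 104
f 76 102 101
f 102 73 89
f 101 89 72
f 102 89 101
f 73 88 93
f 88 67 90
f 93 90 74
f 88 90 93
f 69 95 81
f 95 75 96
f 81 96 70
f 95 96 81
f 69 81 79
f 81 70 80
f 79 80 68
f 81 80 79
f 69 79 86
f 79 68 85
f 86 85 72
f 79 85 86
f 69 86 91
f 86 72 92
f 91 92 74
f 86 92 91
f 69 91 95
f 91 74 98
f 95 98 75
f 91 98 95
f 70 96 84
f 96 75 97
f 84 97 71
f 96 97 84
f 68 80 104
f 80 70 105
f 104 105 77
f 80 105 104
f 72 85 101
f 85 68 100
f 101 100 76
f 85 100 101
f 74 92 93
f 92 72 89
f 93 89 73
f 92 89 93
f 75 98 94
f 98 74 90
f 94 90 67
f 98 90 94



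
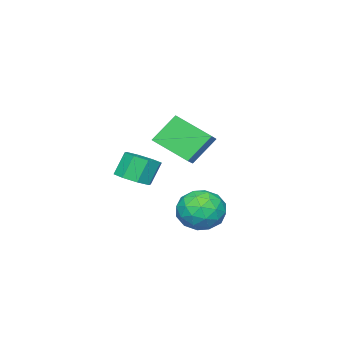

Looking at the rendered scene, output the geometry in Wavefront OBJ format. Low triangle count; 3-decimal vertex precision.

v -1.136 0.472 -1.798
v -0.841 -1.25 -0.844
v -2.117 1.024 -0.497
v -1.822 -0.697 0.456
v -0.118 0.957 -1.236
v 0.177 -0.764 -0.283
v -1.099 1.51 0.064
v -0.804 -0.212 1.018
v 0.201 -1.829 -2.881
v 1.014 -1.721 -2.51
v 0.452 -1.543 -1.329
v -0.361 -1.651 -1.699
v 0.743 -1.127 -2.729
v 0.181 -0.949 -1.548
v 0.154 -0.944 -3.036
v -0.407 -0.766 -1.855
v -0.407 -1.28 -3.253
v -0.969 -1.101 -2.071
v -0.612 -1.937 -3.251
v -1.174 -1.759 -2.07
v -0.341 -2.531 -3.032
v -0.903 -2.353 -1.851
v 0.247 -2.714 -2.725
v -0.314 -2.536 -1.544
v 0.809 -2.379 -2.509
v 0.247 -2.2 -1.327
v 1.489 4.118 -2.485
v 2.473 4.009 -1.929
v 1.987 2.771 -3.631
v 2.971 2.662 -3.075
v 2 2.355 -2.574
v 1.692 3.188 -1.866
v 2.768 3.592 -3.694
v 2.46 4.425 -2.986
v 3.264 3.684 -2.677
v 2.789 2.92 -1.985
v 1.671 3.86 -3.575
v 1.196 3.096 -2.883
v 1.937 4.182 -2.106
v 2.523 2.598 -3.454
v 1.952 2.418 -3.159
v 2.53 2.354 -2.833
v 1.478 3.699 -2.069
v 2.057 3.635 -1.742
v 1.778 2.663 -2.122
v 2.403 3.145 -3.818
v 2.982 3.081 -3.491
v 1.93 4.426 -2.727
v 2.508 4.362 -2.401
v 2.682 4.117 -3.438
v 2.981 3.927 -2.219
v 3.273 3.135 -2.893
v 3.154 3.682 -3.257
v 2.973 4.171 -2.84
v 2.702 3.477 -1.812
v 2.994 2.686 -2.486
v 2.423 2.505 -2.192
v 2.242 2.995 -1.775
v 3.166 3.287 -2.252
v 1.466 4.094 -3.074
v 1.758 3.303 -3.748
v 2.218 3.785 -3.785
v 2.037 4.275 -3.368
v 1.187 3.645 -2.667
v 1.479 2.853 -3.341
v 1.487 2.609 -2.72
v 1.306 3.098 -2.303
v 1.294 3.493 -3.308
f 2 4 1
f 5 2 1
f 1 4 3
f 3 5 1
f 2 8 4
f 6 2 5
f 6 8 2
f 4 8 3
f 7 5 3
f 3 8 7
f 7 6 5
f 8 6 7
f 10 9 13
f 10 13 11
f 11 13 14
f 11 14 12
f 13 9 15
f 13 15 14
f 14 15 16
f 14 16 12
f 15 9 17
f 15 17 16
f 16 17 18
f 16 18 12
f 17 9 19
f 17 19 18
f 18 19 20
f 18 20 12
f 19 9 21
f 19 21 20
f 20 21 22
f 20 22 12
f 21 9 23
f 21 23 22
f 22 23 24
f 22 24 12
f 23 9 25
f 23 25 24
f 24 25 26
f 24 26 12
f 25 9 10
f 25 10 26
f 26 10 11
f 26 11 12
f 27 64 43
f 64 38 67
f 43 67 32
f 64 67 43
f 27 43 39
f 43 32 44
f 39 44 28
f 43 44 39
f 27 39 48
f 39 28 49
f 48 49 34
f 39 49 48
f 27 48 60
f 48 34 63
f 60 63 37
f 48 63 60
f 27 60 64
f 60 37 68
f 64 68 38
f 60 68 64
f 28 44 55
f 44 32 58
f 55 58 36
f 44 58 55
f 32 67 45
f 67 38 66
f 45 66 31
f 67 66 45
f 38 68 65
f 68 37 61
f 65 61 29
f 68 61 65
f 37 63 62
f 63 34 50
f 62 50 33
f 63 50 62
f 34 49 54
f 49 28 51
f 54 51 35
f 49 51 54
f 30 56 42
f 56 36 57
f 42 57 31
f 56 57 42
f 30 42 40
f 42 31 41
f 40 41 29
f 42 41 40
f 30 40 47
f 40 29 46
f 47 46 33
f 40 46 47
f 30 47 52
f 47 33 53
f 52 53 35
f 47 53 52
f 30 52 56
f 52 35 59
f 56 59 36
f 52 59 56
f 31 57 45
f 57 36 58
f 45 58 32
f 57 58 45
f 29 41 65
f 41 31 66
f 65 66 38
f 41 66 65
f 33 46 62
f 46 29 61
f 62 61 37
f 46 61 62
f 35 53 54
f 53 33 50
f 54 50 34
f 53 50 54
f 36 59 55
f 59 35 51
f 55 51 28
f 59 51 55



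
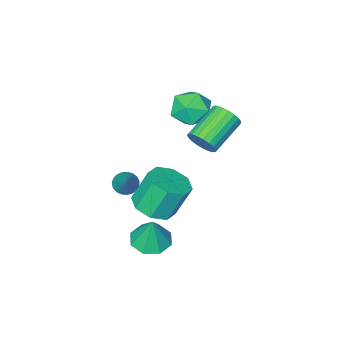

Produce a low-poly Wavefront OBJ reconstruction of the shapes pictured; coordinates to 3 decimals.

v 2.115 0.078 -1.113
v 2.607 -0.263 -1.077
v 2.705 1.062 0.113
v 2.674 -0.093 -1.246
v 2.645 0.107 -1.392
v 2.524 0.302 -1.49
v 2.332 0.458 -1.523
v 2.103 0.549 -1.485
v 1.875 0.558 -1.383
v 1.689 0.484 -1.234
v 1.577 0.34 -1.064
v 1.557 0.15 -0.903
v 1.634 -0.052 -0.778
v 1.794 -0.231 -0.711
v 2.009 -0.357 -0.714
v 2.243 -0.408 -0.786
v 2.454 -0.375 -0.914
v 2.166 2.016 -3.529
v 2.707 1.245 -3.405
v 2.334 2.384 -1.971
v 3.097 1.832 -3.586
v 2.941 2.527 -3.733
v 2.332 2.922 -3.761
v 1.625 2.787 -3.653
v 1.236 2.2 -3.473
v 1.392 1.505 -3.326
v 2.001 1.11 -3.297
v -3.479 -1.502 -0.594
v -2.446 -1.314 -0.287
v -3.554 -2.886 0.507
v -2.521 -2.698 0.814
v -3.312 -1.997 1.097
v -3.265 -1.142 0.417
v -2.735 -3.058 -0.197
v -2.688 -2.203 -0.877
v -1.986 -2.276 -0.042
v -2.343 -1.62 0.758
v -3.657 -2.58 -0.538
v -4.014 -1.924 0.262
v 2.377 2.516 -0.737
v 3.071 3.27 -0.625
v 2.436 3.617 0.969
v 1.743 2.864 0.857
v 2.398 3.524 -0.948
v 1.763 3.871 0.645
v 1.714 3.188 -1.148
v 1.079 3.535 0.446
v 1.418 2.459 -1.106
v 0.783 2.806 0.487
v 1.684 1.763 -0.849
v 1.049 2.11 0.745
v 2.357 1.509 -0.525
v 1.722 1.856 1.068
v 3.041 1.845 -0.326
v 2.406 2.192 1.268
v 3.337 2.574 -0.367
v 2.702 2.921 1.226
v -1.537 0.65 0.217
v -1.168 0.455 0.864
v -2.874 0.035 1.71
v -3.243 0.23 1.063
v -1.222 0.767 0.91
v -2.928 0.348 1.756
v -1.331 1.059 0.835
v -3.037 0.64 1.682
v -1.475 1.28 0.654
v -3.181 0.861 1.501
v -1.63 1.392 0.398
v -3.336 0.973 1.244
v -1.769 1.376 0.11
v -3.475 0.957 0.956
v -1.868 1.234 -0.16
v -3.574 0.815 0.687
v -1.909 0.991 -0.364
v -3.615 0.572 0.482
v -1.887 0.689 -0.468
v -3.593 0.27 0.378
v -1.804 0.381 -0.454
v -3.509 -0.039 0.393
v -1.674 0.118 -0.323
v -3.38 -0.301 0.523
v -1.521 -0.052 -0.099
v -3.227 -0.472 0.747
v -1.371 -0.101 0.179
v -3.077 -0.521 1.026
v -1.25 -0.02 0.464
v -2.955 -0.44 1.311
v -1.178 0.176 0.706
v -2.884 -0.243 1.553
f 2 1 4
f 2 4 3
f 4 1 5
f 4 5 3
f 5 1 6
f 5 6 3
f 6 1 7
f 6 7 3
f 7 1 8
f 7 8 3
f 8 1 9
f 8 9 3
f 9 1 10
f 9 10 3
f 10 1 11
f 10 11 3
f 11 1 12
f 11 12 3
f 12 1 13
f 12 13 3
f 13 1 14
f 13 14 3
f 14 1 15
f 14 15 3
f 15 1 16
f 15 16 3
f 16 1 17
f 16 17 3
f 17 1 2
f 17 2 3
f 19 18 21
f 19 21 20
f 21 18 22
f 21 22 20
f 22 18 23
f 22 23 20
f 23 18 24
f 23 24 20
f 24 18 25
f 24 25 20
f 25 18 26
f 25 26 20
f 26 18 27
f 26 27 20
f 27 18 19
f 27 19 20
f 28 39 33
f 28 33 29
f 28 29 35
f 28 35 38
f 28 38 39
f 29 33 37
f 33 39 32
f 39 38 30
f 38 35 34
f 35 29 36
f 31 37 32
f 31 32 30
f 31 30 34
f 31 34 36
f 31 36 37
f 32 37 33
f 30 32 39
f 34 30 38
f 36 34 35
f 37 36 29
f 41 40 44
f 41 44 42
f 42 44 45
f 42 45 43
f 44 40 46
f 44 46 45
f 45 46 47
f 45 47 43
f 46 40 48
f 46 48 47
f 47 48 49
f 47 49 43
f 48 40 50
f 48 50 49
f 49 50 51
f 49 51 43
f 50 40 52
f 50 52 51
f 51 52 53
f 51 53 43
f 52 40 54
f 52 54 53
f 53 54 55
f 53 55 43
f 54 40 56
f 54 56 55
f 55 56 57
f 55 57 43
f 56 40 41
f 56 41 57
f 57 41 42
f 57 42 43
f 59 58 62
f 59 62 60
f 60 62 63
f 60 63 61
f 62 58 64
f 62 64 63
f 63 64 65
f 63 65 61
f 64 58 66
f 64 66 65
f 65 66 67
f 65 67 61
f 66 58 68
f 66 68 67
f 67 68 69
f 67 69 61
f 68 58 70
f 68 70 69
f 69 70 71
f 69 71 61
f 70 58 72
f 70 72 71
f 71 72 73
f 71 73 61
f 72 58 74
f 72 74 73
f 73 74 75
f 73 75 61
f 74 58 76
f 74 76 75
f 75 76 77
f 75 77 61
f 76 58 78
f 76 78 77
f 77 78 79
f 77 79 61
f 78 58 80
f 78 80 79
f 79 80 81
f 79 81 61
f 80 58 82
f 80 82 81
f 81 82 83
f 81 83 61
f 82 58 84
f 82 84 83
f 83 84 85
f 83 85 61
f 84 58 86
f 84 86 85
f 85 86 87
f 85 87 61
f 86 58 88
f 86 88 87
f 87 88 89
f 87 89 61
f 88 58 59
f 88 59 89
f 89 59 60
f 89 60 61

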